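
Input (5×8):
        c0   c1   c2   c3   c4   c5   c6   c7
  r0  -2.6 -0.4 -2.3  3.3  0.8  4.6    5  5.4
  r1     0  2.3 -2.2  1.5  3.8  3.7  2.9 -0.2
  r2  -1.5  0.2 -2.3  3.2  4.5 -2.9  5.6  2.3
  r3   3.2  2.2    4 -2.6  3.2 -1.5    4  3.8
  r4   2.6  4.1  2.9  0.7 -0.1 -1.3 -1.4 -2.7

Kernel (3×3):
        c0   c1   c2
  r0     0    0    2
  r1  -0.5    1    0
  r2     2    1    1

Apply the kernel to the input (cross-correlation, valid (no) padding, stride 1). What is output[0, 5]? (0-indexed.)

The receptive field on the input at this output position is [4.6 5 5.4 / 3.7 2.9 -0.2 / -2.9 5.6 2.3]. Elementwise product with the kernel and sum: 5.4·2 + 3.7·-0.5 + 2.9·1 + -2.9·2 + 5.6·1 + 2.3·1.

13.95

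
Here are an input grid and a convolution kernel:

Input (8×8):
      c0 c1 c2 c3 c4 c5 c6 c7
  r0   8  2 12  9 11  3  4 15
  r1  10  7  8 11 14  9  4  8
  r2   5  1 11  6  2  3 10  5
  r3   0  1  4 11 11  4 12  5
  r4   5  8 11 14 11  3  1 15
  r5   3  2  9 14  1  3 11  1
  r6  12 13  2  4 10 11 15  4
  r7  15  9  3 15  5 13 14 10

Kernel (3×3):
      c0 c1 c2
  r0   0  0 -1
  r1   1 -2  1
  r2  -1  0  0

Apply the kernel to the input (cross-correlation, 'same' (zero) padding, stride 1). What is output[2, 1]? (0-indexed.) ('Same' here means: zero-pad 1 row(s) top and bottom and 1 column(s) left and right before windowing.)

The receptive field on the zero-padded input at this output position is [10 7 8 / 5 1 11 / 0 1 4]. Elementwise product with the kernel and sum: 8·-1 + 5·1 + 1·-2 + 11·1 + 0·-1.

6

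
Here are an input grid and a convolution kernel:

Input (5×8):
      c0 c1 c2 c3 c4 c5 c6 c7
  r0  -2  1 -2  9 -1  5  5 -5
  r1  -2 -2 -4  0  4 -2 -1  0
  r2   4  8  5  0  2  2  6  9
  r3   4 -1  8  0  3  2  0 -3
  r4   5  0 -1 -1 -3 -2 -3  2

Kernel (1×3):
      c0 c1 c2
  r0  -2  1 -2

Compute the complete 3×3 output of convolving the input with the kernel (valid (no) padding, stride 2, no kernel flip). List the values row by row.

9 15 -3
-10 -14 -14
-8 7 10

Output[0,0]: The receptive field on the input at this output position is [-2 1 -2]. Elementwise product with the kernel and sum: -2·-2 + 1·1 + -2·-2.
Output[0,1]: The receptive field on the input at this output position is [-2 9 -1]. Elementwise product with the kernel and sum: -2·-2 + 9·1 + -1·-2.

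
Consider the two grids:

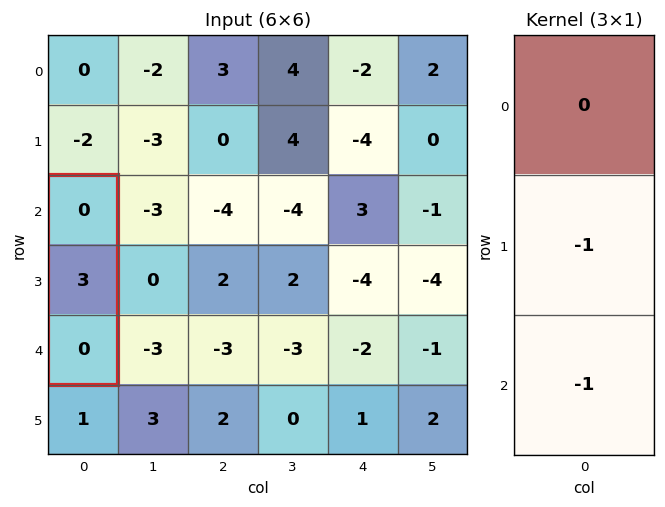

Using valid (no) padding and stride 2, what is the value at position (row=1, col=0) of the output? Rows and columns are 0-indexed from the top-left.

The receptive field on the input at this output position is [0 / 3 / 0]. Elementwise product with the kernel and sum: 3·-1 + 0·-1.

-3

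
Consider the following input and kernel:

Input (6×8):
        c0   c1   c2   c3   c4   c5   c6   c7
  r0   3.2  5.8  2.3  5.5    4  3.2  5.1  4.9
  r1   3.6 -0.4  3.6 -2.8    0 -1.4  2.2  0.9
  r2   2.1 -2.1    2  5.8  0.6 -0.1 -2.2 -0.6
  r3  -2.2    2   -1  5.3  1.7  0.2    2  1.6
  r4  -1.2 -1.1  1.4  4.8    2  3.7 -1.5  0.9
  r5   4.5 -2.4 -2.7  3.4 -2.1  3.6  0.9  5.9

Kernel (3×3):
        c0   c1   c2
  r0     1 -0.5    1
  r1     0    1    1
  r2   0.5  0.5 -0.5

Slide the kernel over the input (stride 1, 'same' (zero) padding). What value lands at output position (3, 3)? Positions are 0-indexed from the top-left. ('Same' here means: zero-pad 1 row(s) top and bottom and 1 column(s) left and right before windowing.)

8.8

The receptive field on the zero-padded input at this output position is [2 5.8 0.6 / -1 5.3 1.7 / 1.4 4.8 2]. Elementwise product with the kernel and sum: 2·1 + 5.8·-0.5 + 0.6·1 + 5.3·1 + 1.7·1 + 1.4·0.5 + 4.8·0.5 + 2·-0.5.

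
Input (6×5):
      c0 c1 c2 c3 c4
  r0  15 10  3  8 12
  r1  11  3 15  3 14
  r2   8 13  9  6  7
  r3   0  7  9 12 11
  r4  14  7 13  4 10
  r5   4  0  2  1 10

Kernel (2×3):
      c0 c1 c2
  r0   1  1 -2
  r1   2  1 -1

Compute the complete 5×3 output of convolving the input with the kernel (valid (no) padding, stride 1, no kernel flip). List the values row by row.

29 15 6
4 41 7
1 21 20
11 15 19
1 13 -8

Output[0,0]: The receptive field on the input at this output position is [15 10 3 / 11 3 15]. Elementwise product with the kernel and sum: 15·1 + 10·1 + 3·-2 + 11·2 + 3·1 + 15·-1.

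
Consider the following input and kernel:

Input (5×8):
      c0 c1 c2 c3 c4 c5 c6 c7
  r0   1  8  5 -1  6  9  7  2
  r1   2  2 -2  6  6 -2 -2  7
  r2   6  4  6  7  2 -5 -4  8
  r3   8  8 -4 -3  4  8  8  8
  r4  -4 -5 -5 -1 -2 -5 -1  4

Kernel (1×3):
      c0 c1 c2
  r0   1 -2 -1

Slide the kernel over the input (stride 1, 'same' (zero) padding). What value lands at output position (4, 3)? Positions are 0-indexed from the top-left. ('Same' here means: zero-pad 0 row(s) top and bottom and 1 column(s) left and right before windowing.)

-1

The receptive field on the zero-padded input at this output position is [-5 -1 -2]. Elementwise product with the kernel and sum: -5·1 + -1·-2 + -2·-1.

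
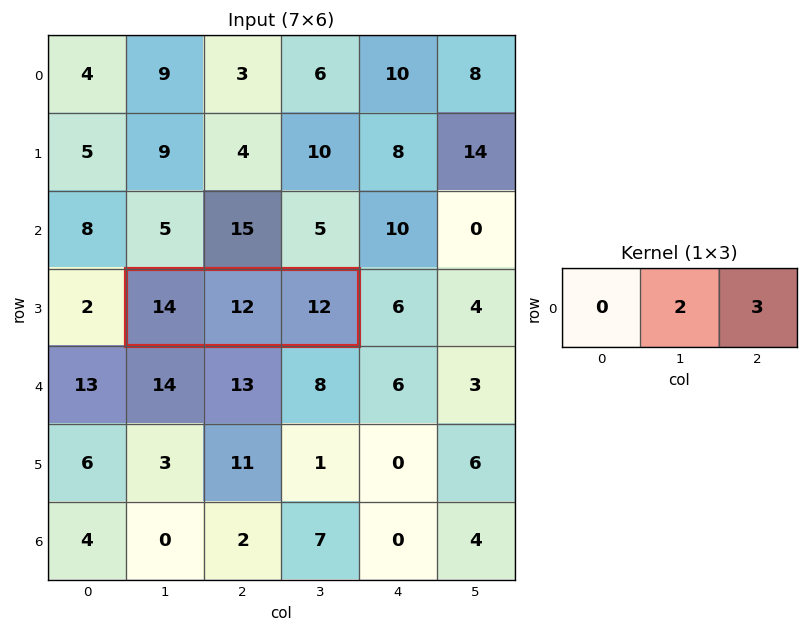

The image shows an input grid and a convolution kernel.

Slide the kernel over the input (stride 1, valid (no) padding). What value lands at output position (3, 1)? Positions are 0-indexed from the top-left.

The receptive field on the input at this output position is [14 12 12]. Elementwise product with the kernel and sum: 12·2 + 12·3.

60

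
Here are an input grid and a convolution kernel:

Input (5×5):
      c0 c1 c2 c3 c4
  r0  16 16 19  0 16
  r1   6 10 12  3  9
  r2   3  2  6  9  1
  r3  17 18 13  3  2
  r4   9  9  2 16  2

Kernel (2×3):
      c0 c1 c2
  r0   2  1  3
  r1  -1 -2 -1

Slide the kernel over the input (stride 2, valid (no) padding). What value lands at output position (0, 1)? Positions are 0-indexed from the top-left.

59

The receptive field on the input at this output position is [19 0 16 / 12 3 9]. Elementwise product with the kernel and sum: 19·2 + 0·1 + 16·3 + 12·-1 + 3·-2 + 9·-1.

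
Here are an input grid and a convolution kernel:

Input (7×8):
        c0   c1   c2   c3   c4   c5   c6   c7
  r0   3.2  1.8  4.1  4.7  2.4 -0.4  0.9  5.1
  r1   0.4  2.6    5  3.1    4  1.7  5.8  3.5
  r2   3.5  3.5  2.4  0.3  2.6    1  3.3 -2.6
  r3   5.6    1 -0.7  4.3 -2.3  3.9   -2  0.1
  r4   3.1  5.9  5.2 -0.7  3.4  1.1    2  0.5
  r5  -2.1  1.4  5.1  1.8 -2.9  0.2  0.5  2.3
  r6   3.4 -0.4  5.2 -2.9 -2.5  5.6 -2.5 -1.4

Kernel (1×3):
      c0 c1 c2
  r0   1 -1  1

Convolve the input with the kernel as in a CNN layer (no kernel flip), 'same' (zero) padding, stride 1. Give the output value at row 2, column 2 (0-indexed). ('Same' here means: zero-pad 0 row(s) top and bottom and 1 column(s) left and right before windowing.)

The receptive field on the zero-padded input at this output position is [3.5 2.4 0.3]. Elementwise product with the kernel and sum: 3.5·1 + 2.4·-1 + 0.3·1.

1.4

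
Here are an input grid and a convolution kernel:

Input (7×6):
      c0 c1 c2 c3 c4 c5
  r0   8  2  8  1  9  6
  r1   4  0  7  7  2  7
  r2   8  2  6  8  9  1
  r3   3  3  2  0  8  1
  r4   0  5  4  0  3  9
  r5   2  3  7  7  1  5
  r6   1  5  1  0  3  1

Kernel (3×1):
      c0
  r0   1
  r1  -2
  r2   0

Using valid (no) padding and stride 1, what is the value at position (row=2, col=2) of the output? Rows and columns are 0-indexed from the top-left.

The receptive field on the input at this output position is [6 / 2 / 4]. Elementwise product with the kernel and sum: 6·1 + 2·-2.

2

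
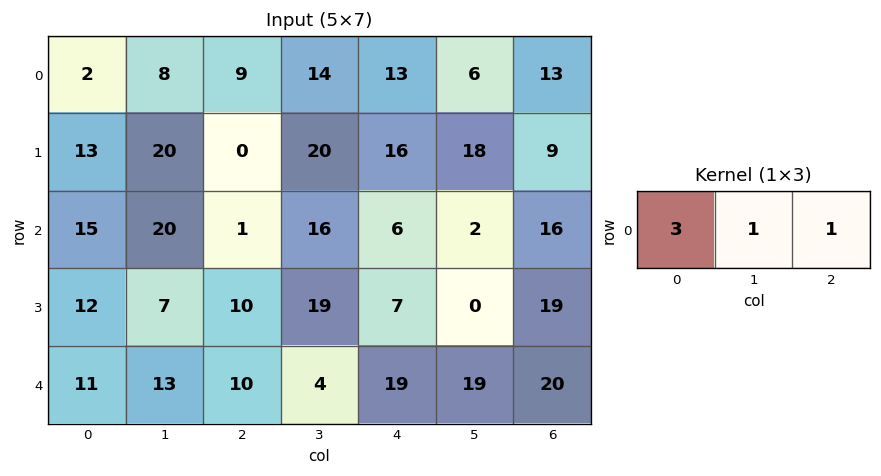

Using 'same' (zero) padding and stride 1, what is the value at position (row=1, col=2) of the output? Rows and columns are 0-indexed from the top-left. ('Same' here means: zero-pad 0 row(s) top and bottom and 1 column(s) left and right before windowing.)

80

The receptive field on the zero-padded input at this output position is [20 0 20]. Elementwise product with the kernel and sum: 20·3 + 0·1 + 20·1.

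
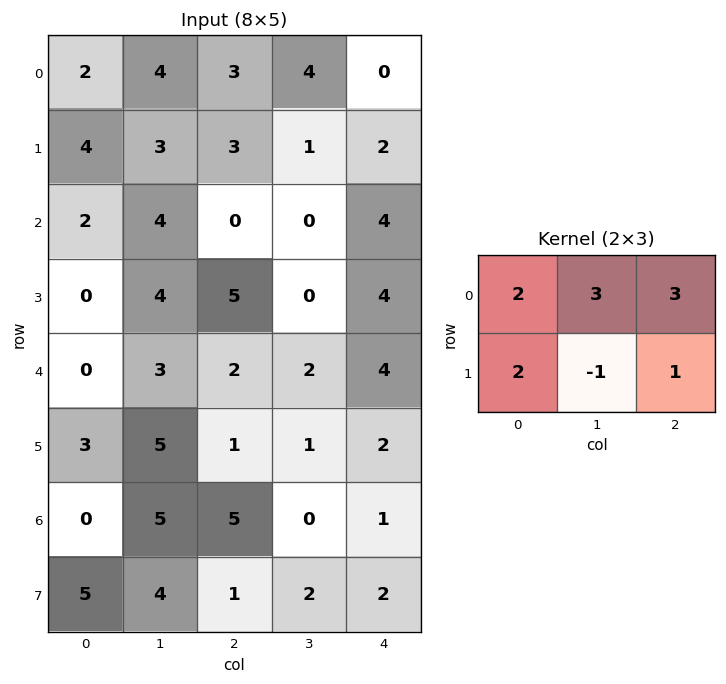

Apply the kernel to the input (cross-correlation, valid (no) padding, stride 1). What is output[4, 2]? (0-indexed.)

The receptive field on the input at this output position is [2 2 4 / 1 1 2]. Elementwise product with the kernel and sum: 2·2 + 2·3 + 4·3 + 1·2 + 1·-1 + 2·1.

25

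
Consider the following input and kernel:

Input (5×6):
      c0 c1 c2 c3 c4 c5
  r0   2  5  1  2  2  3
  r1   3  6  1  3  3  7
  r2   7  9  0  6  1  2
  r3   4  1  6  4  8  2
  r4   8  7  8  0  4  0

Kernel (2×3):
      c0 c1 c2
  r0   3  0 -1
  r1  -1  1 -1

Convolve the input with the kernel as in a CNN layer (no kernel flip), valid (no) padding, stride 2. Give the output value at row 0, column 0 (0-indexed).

7

The receptive field on the input at this output position is [2 5 1 / 3 6 1]. Elementwise product with the kernel and sum: 2·3 + 1·-1 + 3·-1 + 6·1 + 1·-1.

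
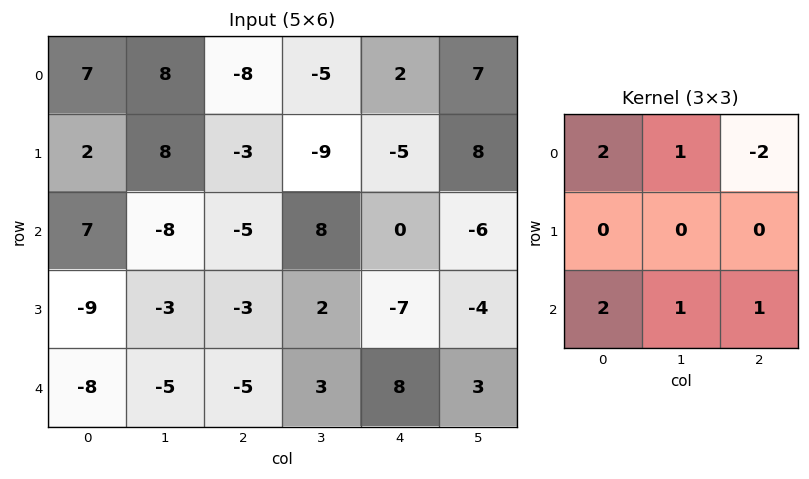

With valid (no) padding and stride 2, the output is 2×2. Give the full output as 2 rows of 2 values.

Output[0,0]: The receptive field on the input at this output position is [7 8 -8 / 2 8 -3 / 7 -8 -5]. Elementwise product with the kernel and sum: 7·2 + 8·1 + -8·-2 + 7·2 + -8·1 + -5·1.
Output[0,1]: The receptive field on the input at this output position is [-8 -5 2 / -3 -9 -5 / -5 8 0]. Elementwise product with the kernel and sum: -8·2 + -5·1 + 2·-2 + -5·2 + 8·1 + 0·1.

39 -27
-10 -1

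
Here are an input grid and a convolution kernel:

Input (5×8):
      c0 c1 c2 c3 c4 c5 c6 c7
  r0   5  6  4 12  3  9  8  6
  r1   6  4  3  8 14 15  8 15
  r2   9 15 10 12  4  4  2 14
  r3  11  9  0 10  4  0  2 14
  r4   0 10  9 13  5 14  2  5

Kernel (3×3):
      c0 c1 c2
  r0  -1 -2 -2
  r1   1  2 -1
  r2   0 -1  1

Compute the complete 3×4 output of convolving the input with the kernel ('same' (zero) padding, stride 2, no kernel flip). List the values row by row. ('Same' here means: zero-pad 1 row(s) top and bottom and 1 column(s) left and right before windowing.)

2 7 10 26
-19 7 -54 -55
-50 -14 -9 -19

Output[0,0]: The receptive field on the zero-padded input at this output position is [0 0 0 / 0 5 6 / 0 6 4]. Elementwise product with the kernel and sum: 0·-1 + 0·-2 + 0·-2 + 0·1 + 5·2 + 6·-1 + 6·-1 + 4·1.
Output[0,1]: The receptive field on the zero-padded input at this output position is [0 0 0 / 6 4 12 / 4 3 8]. Elementwise product with the kernel and sum: 0·-1 + 0·-2 + 0·-2 + 6·1 + 4·2 + 12·-1 + 3·-1 + 8·1.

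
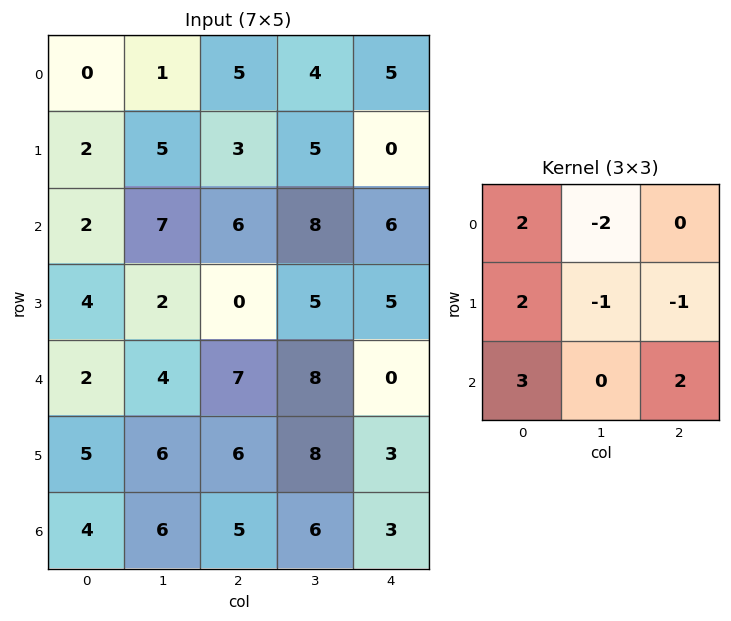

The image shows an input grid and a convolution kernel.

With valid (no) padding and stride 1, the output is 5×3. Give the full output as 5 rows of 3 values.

Output[0,0]: The receptive field on the input at this output position is [0 1 5 / 2 5 3 / 2 7 6]. Elementwise product with the kernel and sum: 0·2 + 1·-2 + 2·2 + 5·-1 + 3·-1 + 2·3 + 6·2.

12 31 33
-3 20 4
16 29 7
24 31 20
16 22 20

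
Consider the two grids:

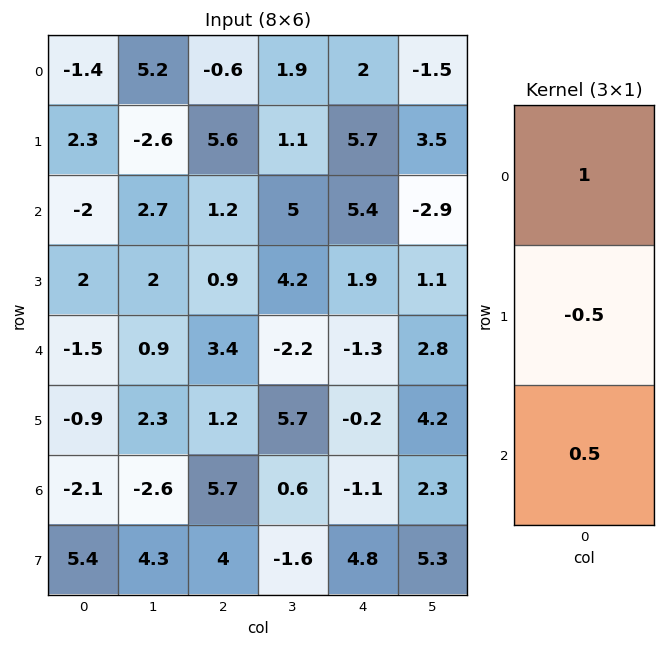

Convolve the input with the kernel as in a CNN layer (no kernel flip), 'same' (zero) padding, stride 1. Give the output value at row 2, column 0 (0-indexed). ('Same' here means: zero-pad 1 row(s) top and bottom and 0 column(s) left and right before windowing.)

4.3

The receptive field on the zero-padded input at this output position is [2.3 / -2 / 2]. Elementwise product with the kernel and sum: 2.3·1 + -2·-0.5 + 2·0.5.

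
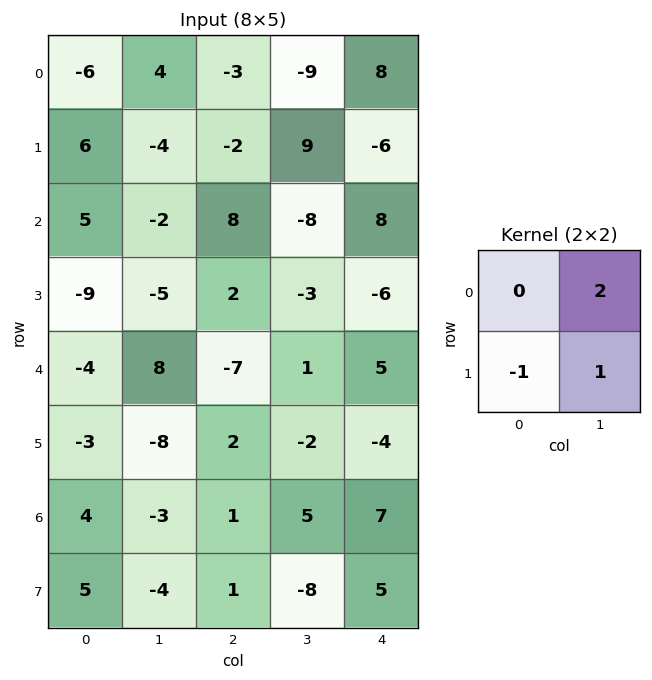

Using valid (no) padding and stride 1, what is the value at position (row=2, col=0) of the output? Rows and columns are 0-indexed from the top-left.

The receptive field on the input at this output position is [5 -2 / -9 -5]. Elementwise product with the kernel and sum: -2·2 + -9·-1 + -5·1.

0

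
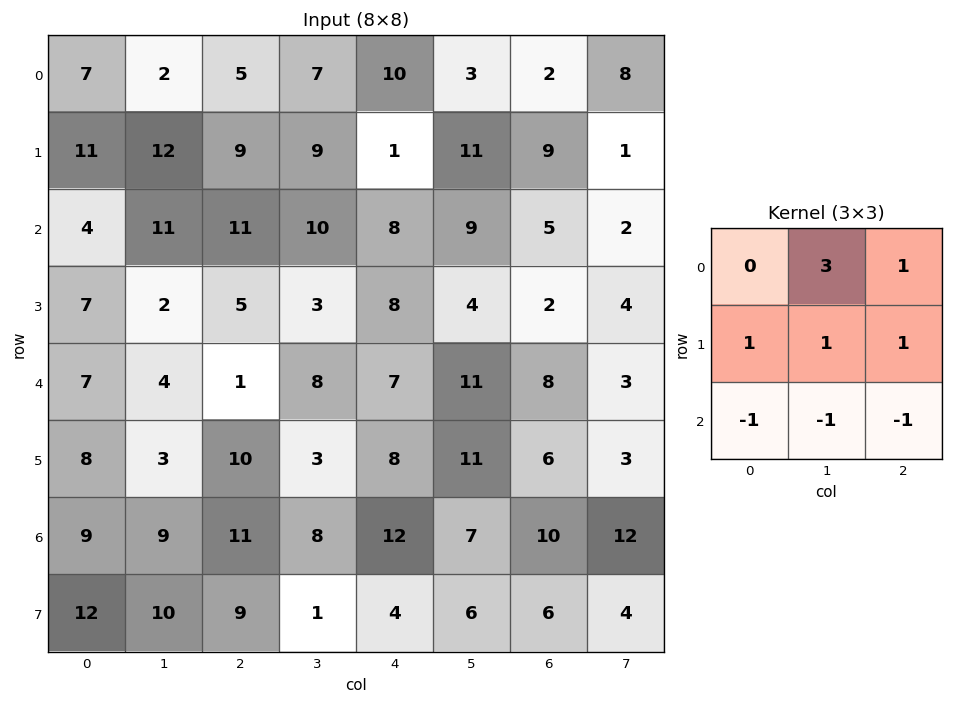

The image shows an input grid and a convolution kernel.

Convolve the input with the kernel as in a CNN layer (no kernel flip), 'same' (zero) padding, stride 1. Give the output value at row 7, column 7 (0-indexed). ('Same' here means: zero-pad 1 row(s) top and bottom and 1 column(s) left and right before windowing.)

The receptive field on the zero-padded input at this output position is [10 12 0 / 6 4 0 / 0 0 0]. Elementwise product with the kernel and sum: 12·3 + 0·1 + 6·1 + 4·1 + 0·1 + 0·-1 + 0·-1 + 0·-1.

46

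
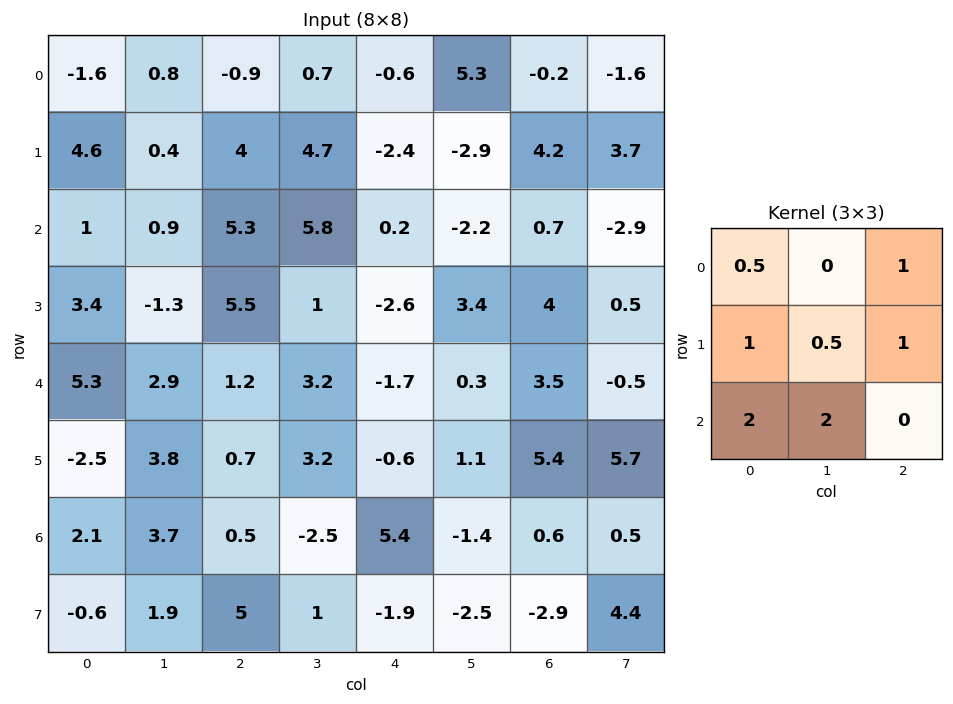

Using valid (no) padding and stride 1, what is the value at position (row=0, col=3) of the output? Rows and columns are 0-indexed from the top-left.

The receptive field on the input at this output position is [0.7 -0.6 5.3 / 4.7 -2.4 -2.9 / 5.8 0.2 -2.2]. Elementwise product with the kernel and sum: 0.7·0.5 + 5.3·1 + 4.7·1 + -2.4·0.5 + -2.9·1 + 5.8·2 + 0.2·2.

18.25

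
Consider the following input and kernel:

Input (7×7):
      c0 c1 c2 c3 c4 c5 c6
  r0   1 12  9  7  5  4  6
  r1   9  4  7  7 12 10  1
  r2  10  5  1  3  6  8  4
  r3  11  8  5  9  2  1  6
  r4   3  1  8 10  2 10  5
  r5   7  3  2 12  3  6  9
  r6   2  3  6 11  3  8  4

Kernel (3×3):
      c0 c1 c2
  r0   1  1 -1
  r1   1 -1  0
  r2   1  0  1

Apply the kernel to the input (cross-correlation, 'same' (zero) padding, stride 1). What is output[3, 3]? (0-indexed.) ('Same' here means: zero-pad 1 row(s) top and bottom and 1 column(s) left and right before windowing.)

4

The receptive field on the zero-padded input at this output position is [1 3 6 / 5 9 2 / 8 10 2]. Elementwise product with the kernel and sum: 1·1 + 3·1 + 6·-1 + 5·1 + 9·-1 + 8·1 + 2·1.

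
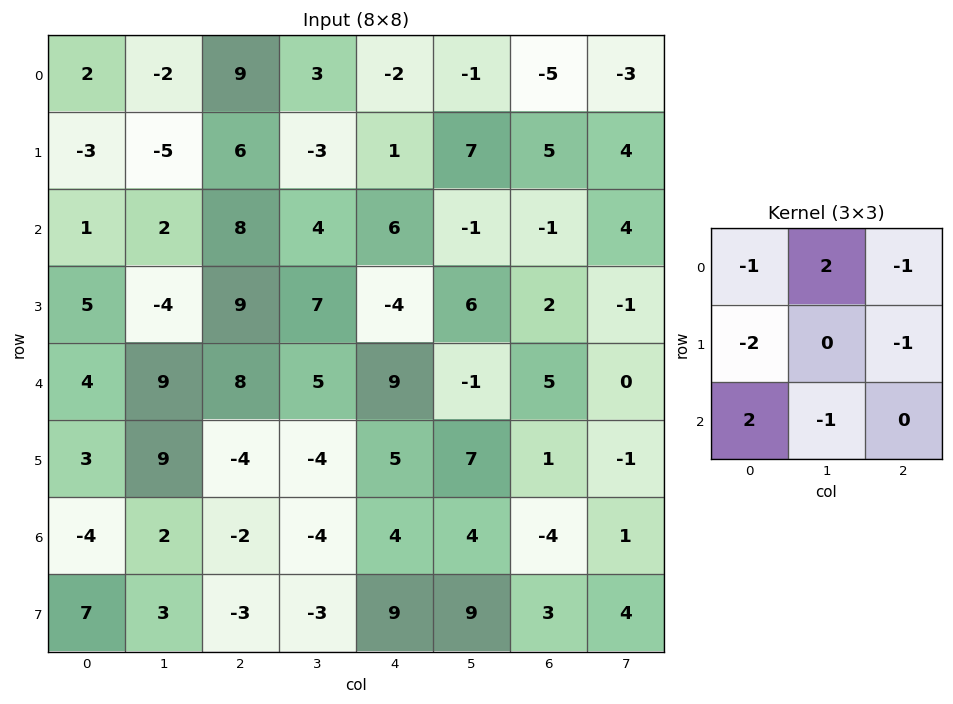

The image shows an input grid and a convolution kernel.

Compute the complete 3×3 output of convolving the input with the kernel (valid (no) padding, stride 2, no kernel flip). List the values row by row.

-15 -2 11
-25 -9 18
-6 -4 -23

Output[0,0]: The receptive field on the input at this output position is [2 -2 9 / -3 -5 6 / 1 2 8]. Elementwise product with the kernel and sum: 2·-1 + -2·2 + 9·-1 + -3·-2 + 6·-1 + 1·2 + 2·-1.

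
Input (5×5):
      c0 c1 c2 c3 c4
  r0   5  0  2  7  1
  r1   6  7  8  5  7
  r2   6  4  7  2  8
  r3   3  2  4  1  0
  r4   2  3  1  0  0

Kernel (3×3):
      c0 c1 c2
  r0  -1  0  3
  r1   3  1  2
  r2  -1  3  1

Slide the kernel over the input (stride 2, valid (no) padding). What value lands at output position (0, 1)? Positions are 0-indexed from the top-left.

The receptive field on the input at this output position is [2 7 1 / 8 5 7 / 7 2 8]. Elementwise product with the kernel and sum: 2·-1 + 1·3 + 8·3 + 5·1 + 7·2 + 7·-1 + 2·3 + 8·1.

51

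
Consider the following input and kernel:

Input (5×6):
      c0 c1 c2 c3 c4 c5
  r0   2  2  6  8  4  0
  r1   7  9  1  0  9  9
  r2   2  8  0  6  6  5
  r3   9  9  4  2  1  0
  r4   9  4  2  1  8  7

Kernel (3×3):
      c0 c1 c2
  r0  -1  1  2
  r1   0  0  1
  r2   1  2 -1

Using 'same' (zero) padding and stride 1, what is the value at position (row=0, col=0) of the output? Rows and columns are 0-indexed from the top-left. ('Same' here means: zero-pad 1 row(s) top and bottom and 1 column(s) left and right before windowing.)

The receptive field on the zero-padded input at this output position is [0 0 0 / 0 2 2 / 0 7 9]. Elementwise product with the kernel and sum: 0·-1 + 0·1 + 0·2 + 2·1 + 0·1 + 7·2 + 9·-1.

7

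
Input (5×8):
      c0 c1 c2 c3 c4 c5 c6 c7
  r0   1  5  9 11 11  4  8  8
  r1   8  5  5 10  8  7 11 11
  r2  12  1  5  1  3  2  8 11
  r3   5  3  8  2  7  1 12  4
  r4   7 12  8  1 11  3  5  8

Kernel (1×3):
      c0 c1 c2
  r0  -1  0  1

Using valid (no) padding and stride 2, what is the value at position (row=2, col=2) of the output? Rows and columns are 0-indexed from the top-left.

-6

The receptive field on the input at this output position is [11 3 5]. Elementwise product with the kernel and sum: 11·-1 + 5·1.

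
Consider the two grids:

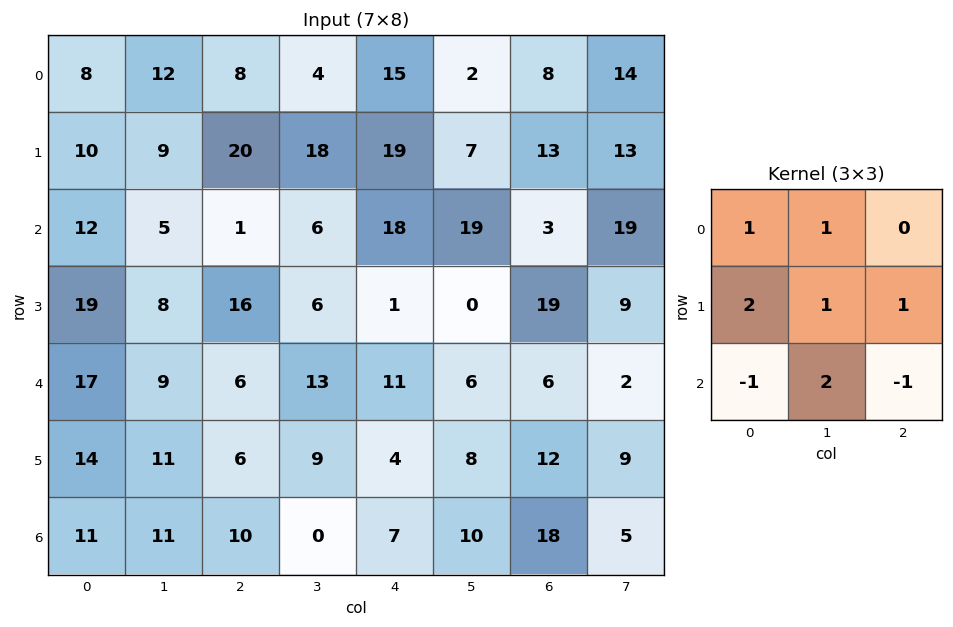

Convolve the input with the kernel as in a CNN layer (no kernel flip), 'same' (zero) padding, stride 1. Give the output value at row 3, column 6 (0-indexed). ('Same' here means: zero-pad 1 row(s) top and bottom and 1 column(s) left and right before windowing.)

54

The receptive field on the zero-padded input at this output position is [19 3 19 / 0 19 9 / 6 6 2]. Elementwise product with the kernel and sum: 19·1 + 3·1 + 0·2 + 19·1 + 9·1 + 6·-1 + 6·2 + 2·-1.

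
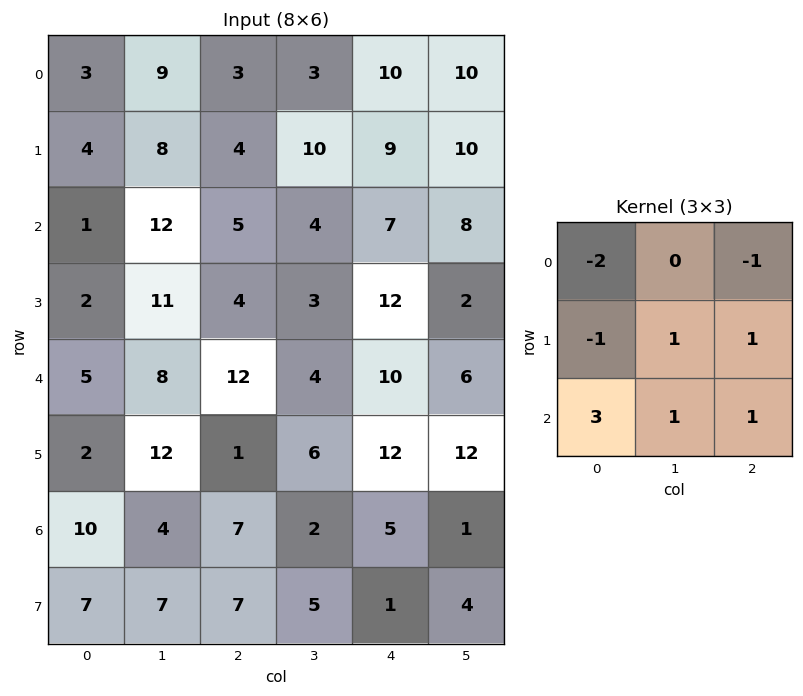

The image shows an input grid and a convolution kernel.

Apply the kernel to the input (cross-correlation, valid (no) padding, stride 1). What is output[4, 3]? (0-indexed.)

The receptive field on the input at this output position is [4 10 6 / 6 12 12 / 2 5 1]. Elementwise product with the kernel and sum: 4·-2 + 6·-1 + 6·-1 + 12·1 + 12·1 + 2·3 + 5·1 + 1·1.

16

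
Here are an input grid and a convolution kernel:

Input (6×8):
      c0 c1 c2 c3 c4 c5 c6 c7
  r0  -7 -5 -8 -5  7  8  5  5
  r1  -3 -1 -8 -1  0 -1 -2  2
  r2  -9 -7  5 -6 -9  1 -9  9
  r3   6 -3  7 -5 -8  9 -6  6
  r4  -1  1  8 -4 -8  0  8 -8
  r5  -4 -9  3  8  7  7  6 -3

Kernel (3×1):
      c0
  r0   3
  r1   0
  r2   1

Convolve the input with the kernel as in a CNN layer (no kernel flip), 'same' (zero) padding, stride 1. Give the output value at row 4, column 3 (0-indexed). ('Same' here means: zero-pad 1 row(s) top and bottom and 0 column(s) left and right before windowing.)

The receptive field on the zero-padded input at this output position is [-5 / -4 / 8]. Elementwise product with the kernel and sum: -5·3 + 8·1.

-7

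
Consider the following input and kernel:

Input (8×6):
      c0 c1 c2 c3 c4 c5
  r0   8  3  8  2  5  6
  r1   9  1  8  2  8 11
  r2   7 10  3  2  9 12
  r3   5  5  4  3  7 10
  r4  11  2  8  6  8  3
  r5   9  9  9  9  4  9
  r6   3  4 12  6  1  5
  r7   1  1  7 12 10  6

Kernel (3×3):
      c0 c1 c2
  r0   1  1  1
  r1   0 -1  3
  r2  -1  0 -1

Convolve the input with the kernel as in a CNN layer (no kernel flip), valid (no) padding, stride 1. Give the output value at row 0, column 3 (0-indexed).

The receptive field on the input at this output position is [2 5 6 / 2 8 11 / 2 9 12]. Elementwise product with the kernel and sum: 2·1 + 5·1 + 6·1 + 8·-1 + 11·3 + 2·-1 + 12·-1.

24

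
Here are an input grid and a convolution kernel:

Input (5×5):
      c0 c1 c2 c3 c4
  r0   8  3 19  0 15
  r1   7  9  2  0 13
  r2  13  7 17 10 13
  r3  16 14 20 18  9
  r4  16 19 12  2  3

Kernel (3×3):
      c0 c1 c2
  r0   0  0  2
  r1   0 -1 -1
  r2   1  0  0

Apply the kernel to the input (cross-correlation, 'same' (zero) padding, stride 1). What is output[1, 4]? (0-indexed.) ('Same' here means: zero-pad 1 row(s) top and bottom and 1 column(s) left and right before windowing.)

The receptive field on the zero-padded input at this output position is [0 15 0 / 0 13 0 / 10 13 0]. Elementwise product with the kernel and sum: 0·2 + 13·-1 + 0·-1 + 10·1.

-3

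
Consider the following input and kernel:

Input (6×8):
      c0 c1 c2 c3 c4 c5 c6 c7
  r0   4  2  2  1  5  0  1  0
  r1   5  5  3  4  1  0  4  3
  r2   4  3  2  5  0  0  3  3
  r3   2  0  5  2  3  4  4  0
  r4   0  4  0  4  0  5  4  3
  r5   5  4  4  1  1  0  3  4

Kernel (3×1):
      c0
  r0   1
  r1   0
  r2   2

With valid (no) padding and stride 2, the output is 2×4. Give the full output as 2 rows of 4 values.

Output[0,0]: The receptive field on the input at this output position is [4 / 5 / 4]. Elementwise product with the kernel and sum: 4·1 + 4·2.
Output[0,1]: The receptive field on the input at this output position is [2 / 3 / 2]. Elementwise product with the kernel and sum: 2·1 + 2·2.

12 6 5 7
4 2 0 11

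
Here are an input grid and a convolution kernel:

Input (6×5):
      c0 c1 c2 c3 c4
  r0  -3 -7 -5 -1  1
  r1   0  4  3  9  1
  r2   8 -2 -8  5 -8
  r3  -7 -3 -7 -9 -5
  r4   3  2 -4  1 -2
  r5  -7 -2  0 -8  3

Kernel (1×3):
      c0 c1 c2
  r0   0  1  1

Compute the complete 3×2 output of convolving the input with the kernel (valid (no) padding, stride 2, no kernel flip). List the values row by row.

-12 0
-10 -3
-2 -1

Output[0,0]: The receptive field on the input at this output position is [-3 -7 -5]. Elementwise product with the kernel and sum: -7·1 + -5·1.
Output[0,1]: The receptive field on the input at this output position is [-5 -1 1]. Elementwise product with the kernel and sum: -1·1 + 1·1.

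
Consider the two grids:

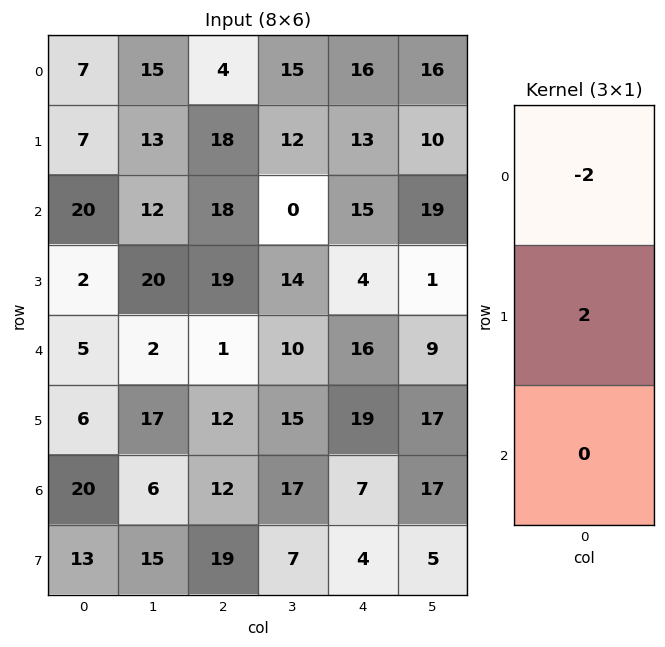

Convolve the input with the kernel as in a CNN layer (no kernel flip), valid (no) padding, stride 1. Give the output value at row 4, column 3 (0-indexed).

10

The receptive field on the input at this output position is [10 / 15 / 17]. Elementwise product with the kernel and sum: 10·-2 + 15·2.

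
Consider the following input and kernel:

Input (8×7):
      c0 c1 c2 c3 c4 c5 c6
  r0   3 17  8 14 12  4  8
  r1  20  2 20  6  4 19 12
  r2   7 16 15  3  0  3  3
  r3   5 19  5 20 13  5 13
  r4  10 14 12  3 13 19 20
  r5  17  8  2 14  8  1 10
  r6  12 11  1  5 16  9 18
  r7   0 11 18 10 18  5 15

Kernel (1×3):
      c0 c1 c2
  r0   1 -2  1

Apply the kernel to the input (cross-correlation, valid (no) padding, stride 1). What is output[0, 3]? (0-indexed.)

The receptive field on the input at this output position is [14 12 4]. Elementwise product with the kernel and sum: 14·1 + 12·-2 + 4·1.

-6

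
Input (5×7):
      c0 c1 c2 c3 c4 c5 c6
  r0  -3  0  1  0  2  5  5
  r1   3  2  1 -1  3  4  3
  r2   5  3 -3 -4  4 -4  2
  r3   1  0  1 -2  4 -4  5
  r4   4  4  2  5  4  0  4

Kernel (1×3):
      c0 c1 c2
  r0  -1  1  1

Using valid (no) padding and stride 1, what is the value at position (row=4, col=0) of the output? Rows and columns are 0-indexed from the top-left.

The receptive field on the input at this output position is [4 4 2]. Elementwise product with the kernel and sum: 4·-1 + 4·1 + 2·1.

2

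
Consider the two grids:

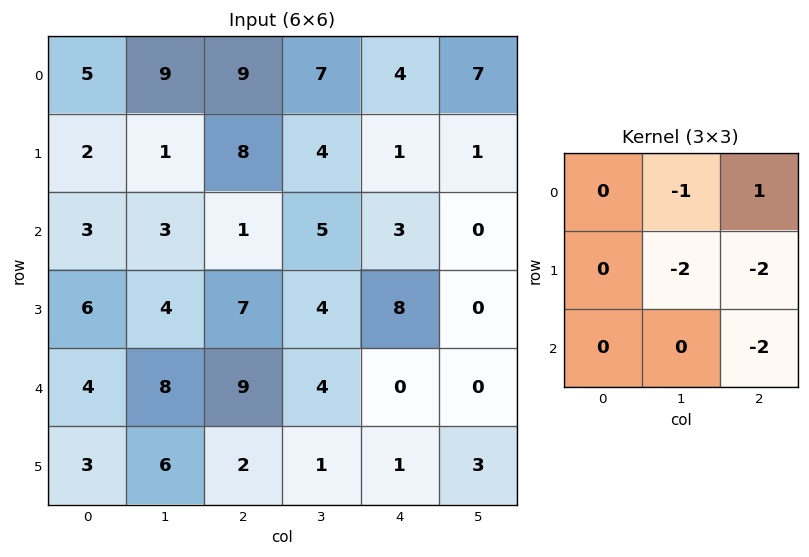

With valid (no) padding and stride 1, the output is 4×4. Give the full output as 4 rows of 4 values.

-20 -36 -19 -1
-15 -24 -35 -6
-42 -26 -26 -19
-35 -31 -6 -14

Output[0,0]: The receptive field on the input at this output position is [5 9 9 / 2 1 8 / 3 3 1]. Elementwise product with the kernel and sum: 9·-1 + 9·1 + 1·-2 + 8·-2 + 1·-2.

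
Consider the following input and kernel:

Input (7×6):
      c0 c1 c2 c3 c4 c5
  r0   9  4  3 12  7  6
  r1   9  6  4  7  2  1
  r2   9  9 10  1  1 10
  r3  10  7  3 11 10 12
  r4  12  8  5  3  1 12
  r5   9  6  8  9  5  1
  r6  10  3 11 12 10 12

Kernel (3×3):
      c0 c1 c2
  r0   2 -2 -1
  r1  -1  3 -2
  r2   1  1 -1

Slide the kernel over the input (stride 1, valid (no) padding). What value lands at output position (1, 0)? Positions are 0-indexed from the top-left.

The receptive field on the input at this output position is [9 6 4 / 9 9 10 / 10 7 3]. Elementwise product with the kernel and sum: 9·2 + 6·-2 + 4·-1 + 9·-1 + 9·3 + 10·-2 + 10·1 + 7·1 + 3·-1.

14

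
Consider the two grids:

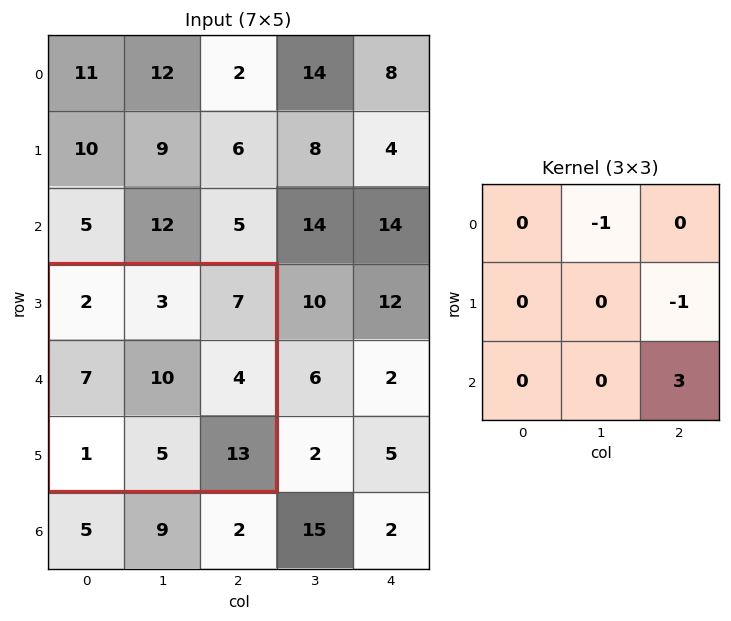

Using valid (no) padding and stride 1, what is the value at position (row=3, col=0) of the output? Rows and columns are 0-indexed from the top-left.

32

The receptive field on the input at this output position is [2 3 7 / 7 10 4 / 1 5 13]. Elementwise product with the kernel and sum: 3·-1 + 4·-1 + 13·3.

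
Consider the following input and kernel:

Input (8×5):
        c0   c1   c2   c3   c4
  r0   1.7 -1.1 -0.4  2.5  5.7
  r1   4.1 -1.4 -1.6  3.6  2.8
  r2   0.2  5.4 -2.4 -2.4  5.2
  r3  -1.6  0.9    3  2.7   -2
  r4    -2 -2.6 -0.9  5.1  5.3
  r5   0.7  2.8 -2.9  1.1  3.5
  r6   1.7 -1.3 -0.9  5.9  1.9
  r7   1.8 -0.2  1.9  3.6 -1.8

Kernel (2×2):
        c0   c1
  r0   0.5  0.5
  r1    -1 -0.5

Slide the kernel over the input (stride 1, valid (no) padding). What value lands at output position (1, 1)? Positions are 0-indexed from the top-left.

-5.7

The receptive field on the input at this output position is [-1.4 -1.6 / 5.4 -2.4]. Elementwise product with the kernel and sum: -1.4·0.5 + -1.6·0.5 + 5.4·-1 + -2.4·-0.5.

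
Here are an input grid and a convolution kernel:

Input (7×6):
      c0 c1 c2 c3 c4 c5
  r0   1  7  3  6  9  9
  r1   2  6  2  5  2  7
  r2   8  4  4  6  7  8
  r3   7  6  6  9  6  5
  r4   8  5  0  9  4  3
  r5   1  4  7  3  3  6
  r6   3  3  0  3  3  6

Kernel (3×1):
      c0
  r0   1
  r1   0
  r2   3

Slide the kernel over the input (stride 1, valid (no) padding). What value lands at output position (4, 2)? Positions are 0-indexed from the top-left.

The receptive field on the input at this output position is [0 / 7 / 0]. Elementwise product with the kernel and sum: 0·1 + 0·3.

0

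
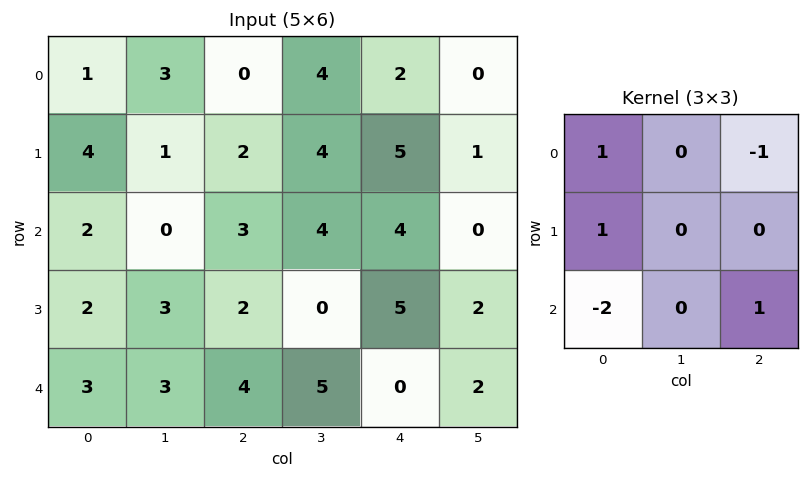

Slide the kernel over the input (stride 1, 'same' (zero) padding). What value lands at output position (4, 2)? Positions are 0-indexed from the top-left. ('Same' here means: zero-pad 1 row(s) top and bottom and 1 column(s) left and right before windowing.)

6

The receptive field on the zero-padded input at this output position is [3 2 0 / 3 4 5 / 0 0 0]. Elementwise product with the kernel and sum: 3·1 + 0·-1 + 3·1 + 0·-2 + 0·1.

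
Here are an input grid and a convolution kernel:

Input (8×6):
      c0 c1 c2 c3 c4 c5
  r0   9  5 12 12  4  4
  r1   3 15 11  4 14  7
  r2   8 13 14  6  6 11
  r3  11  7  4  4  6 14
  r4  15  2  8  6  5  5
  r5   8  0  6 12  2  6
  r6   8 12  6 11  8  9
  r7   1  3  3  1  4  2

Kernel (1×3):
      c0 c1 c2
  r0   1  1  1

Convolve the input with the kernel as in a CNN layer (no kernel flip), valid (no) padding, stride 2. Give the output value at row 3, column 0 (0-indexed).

The receptive field on the input at this output position is [8 12 6]. Elementwise product with the kernel and sum: 8·1 + 12·1 + 6·1.

26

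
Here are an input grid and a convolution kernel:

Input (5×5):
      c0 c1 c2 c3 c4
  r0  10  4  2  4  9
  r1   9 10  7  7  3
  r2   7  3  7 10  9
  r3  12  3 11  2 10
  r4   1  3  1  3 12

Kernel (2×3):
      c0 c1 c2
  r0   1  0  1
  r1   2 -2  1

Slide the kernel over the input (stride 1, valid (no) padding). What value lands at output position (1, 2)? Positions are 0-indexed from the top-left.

The receptive field on the input at this output position is [7 7 3 / 7 10 9]. Elementwise product with the kernel and sum: 7·1 + 3·1 + 7·2 + 10·-2 + 9·1.

13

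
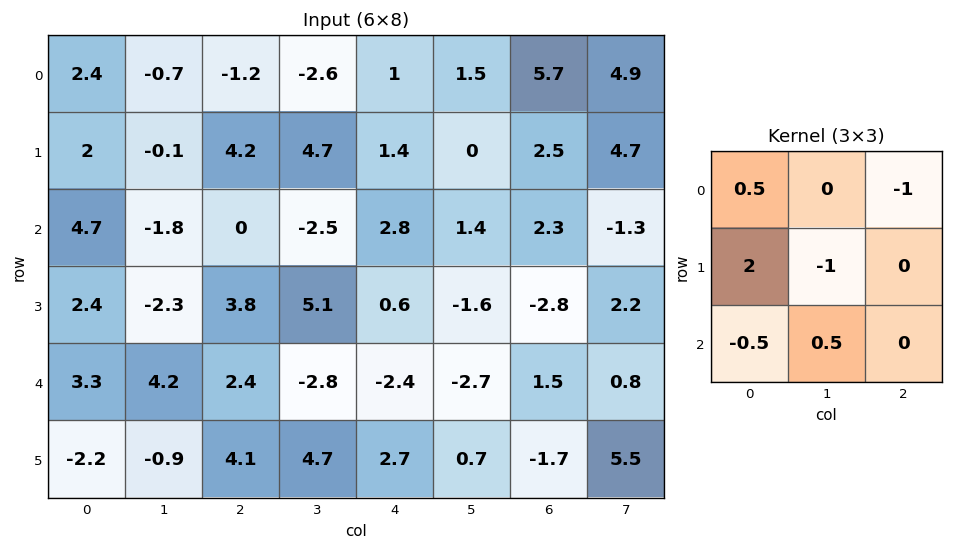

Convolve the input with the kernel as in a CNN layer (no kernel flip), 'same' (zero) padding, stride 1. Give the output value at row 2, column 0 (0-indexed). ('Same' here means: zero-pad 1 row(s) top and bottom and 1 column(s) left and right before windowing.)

The receptive field on the zero-padded input at this output position is [0 2 -0.1 / 0 4.7 -1.8 / 0 2.4 -2.3]. Elementwise product with the kernel and sum: 0·0.5 + -0.1·-1 + 0·2 + 4.7·-1 + 0·-0.5 + 2.4·0.5.

-3.4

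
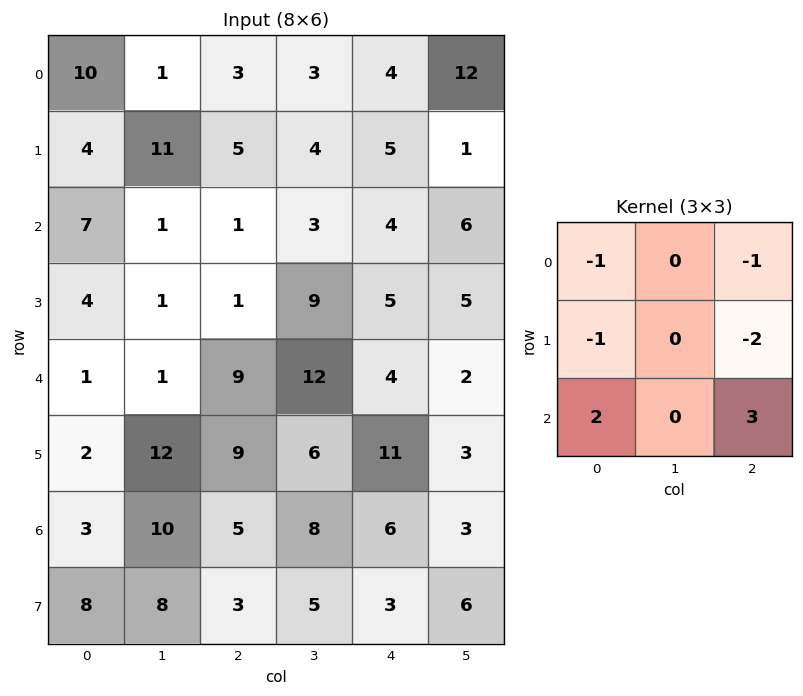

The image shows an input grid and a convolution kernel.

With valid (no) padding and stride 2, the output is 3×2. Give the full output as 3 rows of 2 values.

Output[0,0]: The receptive field on the input at this output position is [10 1 3 / 4 11 5 / 7 1 1]. Elementwise product with the kernel and sum: 10·-1 + 3·-1 + 4·-1 + 5·-2 + 7·2 + 1·3.
Output[0,1]: The receptive field on the input at this output position is [3 3 4 / 5 4 5 / 1 3 4]. Elementwise product with the kernel and sum: 3·-1 + 4·-1 + 5·-1 + 5·-2 + 1·2 + 4·3.

-10 -8
15 14
-9 -16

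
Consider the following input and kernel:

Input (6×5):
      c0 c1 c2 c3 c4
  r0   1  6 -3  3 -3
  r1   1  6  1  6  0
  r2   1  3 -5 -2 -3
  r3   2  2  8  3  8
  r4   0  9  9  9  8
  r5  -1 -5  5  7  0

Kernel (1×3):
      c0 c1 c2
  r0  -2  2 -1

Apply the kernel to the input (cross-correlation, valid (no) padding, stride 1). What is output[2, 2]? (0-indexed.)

The receptive field on the input at this output position is [-5 -2 -3]. Elementwise product with the kernel and sum: -5·-2 + -2·2 + -3·-1.

9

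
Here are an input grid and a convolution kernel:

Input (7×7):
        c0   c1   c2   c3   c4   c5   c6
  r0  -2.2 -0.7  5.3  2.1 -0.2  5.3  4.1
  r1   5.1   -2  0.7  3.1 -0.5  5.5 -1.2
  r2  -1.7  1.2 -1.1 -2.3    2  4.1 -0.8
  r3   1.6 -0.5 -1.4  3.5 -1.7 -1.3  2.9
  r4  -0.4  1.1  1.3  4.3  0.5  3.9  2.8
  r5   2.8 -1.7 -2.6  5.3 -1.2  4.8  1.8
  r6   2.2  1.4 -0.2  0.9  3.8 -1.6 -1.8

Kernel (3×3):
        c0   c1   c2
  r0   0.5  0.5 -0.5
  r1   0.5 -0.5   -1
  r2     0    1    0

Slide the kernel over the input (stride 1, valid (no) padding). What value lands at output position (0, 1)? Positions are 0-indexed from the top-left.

-4.3

The receptive field on the input at this output position is [-0.7 5.3 2.1 / -2 0.7 3.1 / 1.2 -1.1 -2.3]. Elementwise product with the kernel and sum: -0.7·0.5 + 5.3·0.5 + 2.1·-0.5 + -2·0.5 + 0.7·-0.5 + 3.1·-1 + -1.1·1.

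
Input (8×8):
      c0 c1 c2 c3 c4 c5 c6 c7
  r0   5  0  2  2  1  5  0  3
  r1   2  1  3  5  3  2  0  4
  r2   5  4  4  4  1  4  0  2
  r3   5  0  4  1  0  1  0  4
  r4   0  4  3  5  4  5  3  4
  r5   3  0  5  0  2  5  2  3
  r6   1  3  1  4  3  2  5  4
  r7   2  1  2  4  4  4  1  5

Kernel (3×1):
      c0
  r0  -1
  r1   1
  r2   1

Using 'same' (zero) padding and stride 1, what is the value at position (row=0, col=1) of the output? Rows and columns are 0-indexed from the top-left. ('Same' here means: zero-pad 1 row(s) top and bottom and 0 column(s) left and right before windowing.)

The receptive field on the zero-padded input at this output position is [0 / 0 / 1]. Elementwise product with the kernel and sum: 0·-1 + 0·1 + 1·1.

1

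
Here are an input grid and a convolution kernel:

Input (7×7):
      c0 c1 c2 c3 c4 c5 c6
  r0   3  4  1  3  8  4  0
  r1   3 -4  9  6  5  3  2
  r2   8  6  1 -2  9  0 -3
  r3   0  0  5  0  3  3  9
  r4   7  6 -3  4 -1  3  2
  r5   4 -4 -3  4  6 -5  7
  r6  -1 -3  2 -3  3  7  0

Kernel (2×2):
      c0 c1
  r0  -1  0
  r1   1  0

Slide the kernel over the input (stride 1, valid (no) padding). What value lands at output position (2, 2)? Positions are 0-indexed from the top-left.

The receptive field on the input at this output position is [1 -2 / 5 0]. Elementwise product with the kernel and sum: 1·-1 + 5·1.

4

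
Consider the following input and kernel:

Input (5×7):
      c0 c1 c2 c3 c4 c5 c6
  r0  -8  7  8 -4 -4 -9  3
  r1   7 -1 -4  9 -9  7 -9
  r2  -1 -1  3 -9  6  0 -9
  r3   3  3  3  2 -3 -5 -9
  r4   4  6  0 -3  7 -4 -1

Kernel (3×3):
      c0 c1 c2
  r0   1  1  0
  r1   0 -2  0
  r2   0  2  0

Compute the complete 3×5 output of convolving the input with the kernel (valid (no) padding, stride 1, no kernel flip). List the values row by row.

-1 29 -32 22 -27
14 -5 27 -18 -12
4 -4 -16 17 8

Output[0,0]: The receptive field on the input at this output position is [-8 7 8 / 7 -1 -4 / -1 -1 3]. Elementwise product with the kernel and sum: -8·1 + 7·1 + -1·-2 + -1·2.
Output[0,1]: The receptive field on the input at this output position is [7 8 -4 / -1 -4 9 / -1 3 -9]. Elementwise product with the kernel and sum: 7·1 + 8·1 + -4·-2 + 3·2.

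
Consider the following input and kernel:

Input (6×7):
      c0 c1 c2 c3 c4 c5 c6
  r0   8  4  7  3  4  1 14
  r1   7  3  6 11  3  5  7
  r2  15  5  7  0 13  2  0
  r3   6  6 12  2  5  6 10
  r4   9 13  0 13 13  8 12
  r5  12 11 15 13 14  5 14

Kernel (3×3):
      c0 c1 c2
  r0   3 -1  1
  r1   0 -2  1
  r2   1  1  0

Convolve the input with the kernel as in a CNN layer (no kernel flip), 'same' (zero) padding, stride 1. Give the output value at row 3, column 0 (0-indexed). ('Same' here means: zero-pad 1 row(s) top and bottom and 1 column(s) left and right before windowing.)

-7

The receptive field on the zero-padded input at this output position is [0 15 5 / 0 6 6 / 0 9 13]. Elementwise product with the kernel and sum: 0·3 + 15·-1 + 5·1 + 6·-2 + 6·1 + 0·1 + 9·1.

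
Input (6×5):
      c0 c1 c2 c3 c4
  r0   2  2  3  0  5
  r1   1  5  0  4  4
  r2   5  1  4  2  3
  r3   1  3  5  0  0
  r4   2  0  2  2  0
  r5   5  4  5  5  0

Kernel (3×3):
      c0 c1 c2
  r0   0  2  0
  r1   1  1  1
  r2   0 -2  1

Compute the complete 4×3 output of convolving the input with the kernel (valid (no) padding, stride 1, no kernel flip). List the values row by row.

12 9 7
19 -3 17
13 14 5
7 9 -6

Output[0,0]: The receptive field on the input at this output position is [2 2 3 / 1 5 0 / 5 1 4]. Elementwise product with the kernel and sum: 2·2 + 1·1 + 5·1 + 0·1 + 1·-2 + 4·1.
Output[0,1]: The receptive field on the input at this output position is [2 3 0 / 5 0 4 / 1 4 2]. Elementwise product with the kernel and sum: 3·2 + 5·1 + 0·1 + 4·1 + 4·-2 + 2·1.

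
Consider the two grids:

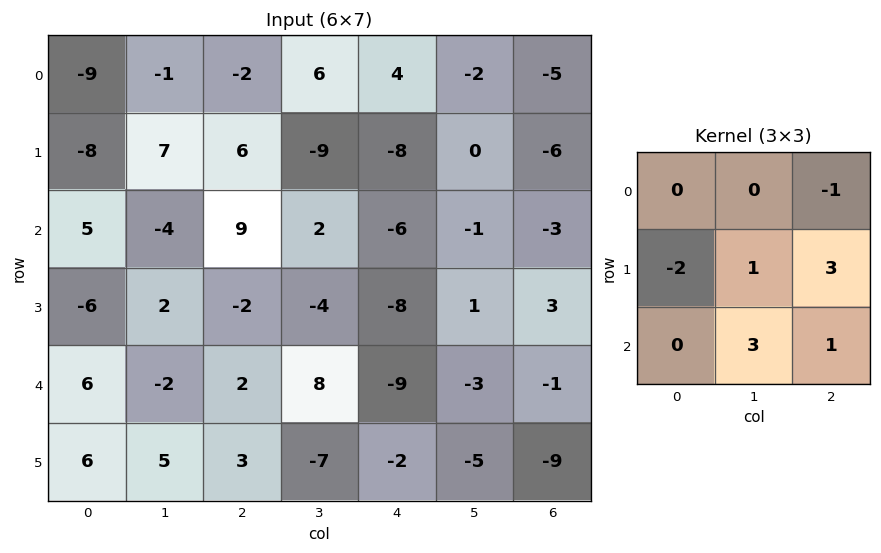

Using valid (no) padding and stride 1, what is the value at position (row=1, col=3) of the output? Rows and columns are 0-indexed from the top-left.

The receptive field on the input at this output position is [-9 -8 0 / 2 -6 -1 / -4 -8 1]. Elementwise product with the kernel and sum: 0·-1 + 2·-2 + -6·1 + -1·3 + -8·3 + 1·1.

-36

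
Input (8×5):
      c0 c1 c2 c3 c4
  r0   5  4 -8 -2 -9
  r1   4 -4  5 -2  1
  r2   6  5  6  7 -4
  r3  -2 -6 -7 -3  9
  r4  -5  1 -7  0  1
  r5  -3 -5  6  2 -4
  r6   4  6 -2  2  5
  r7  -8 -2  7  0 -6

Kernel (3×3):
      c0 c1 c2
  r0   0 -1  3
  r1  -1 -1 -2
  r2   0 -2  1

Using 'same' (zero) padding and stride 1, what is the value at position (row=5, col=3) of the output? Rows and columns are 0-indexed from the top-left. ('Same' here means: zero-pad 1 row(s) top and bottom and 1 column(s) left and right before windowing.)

The receptive field on the zero-padded input at this output position is [-7 0 1 / 6 2 -4 / -2 2 5]. Elementwise product with the kernel and sum: 0·-1 + 1·3 + 6·-1 + 2·-1 + -4·-2 + 2·-2 + 5·1.

4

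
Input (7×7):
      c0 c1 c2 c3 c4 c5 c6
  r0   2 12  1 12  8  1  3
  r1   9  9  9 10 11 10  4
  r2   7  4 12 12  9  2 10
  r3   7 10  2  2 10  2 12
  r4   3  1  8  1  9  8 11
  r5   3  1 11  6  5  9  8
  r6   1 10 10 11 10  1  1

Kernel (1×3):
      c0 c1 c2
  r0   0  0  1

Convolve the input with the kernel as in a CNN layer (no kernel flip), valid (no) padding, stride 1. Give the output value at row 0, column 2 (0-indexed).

8

The receptive field on the input at this output position is [1 12 8]. Elementwise product with the kernel and sum: 8·1.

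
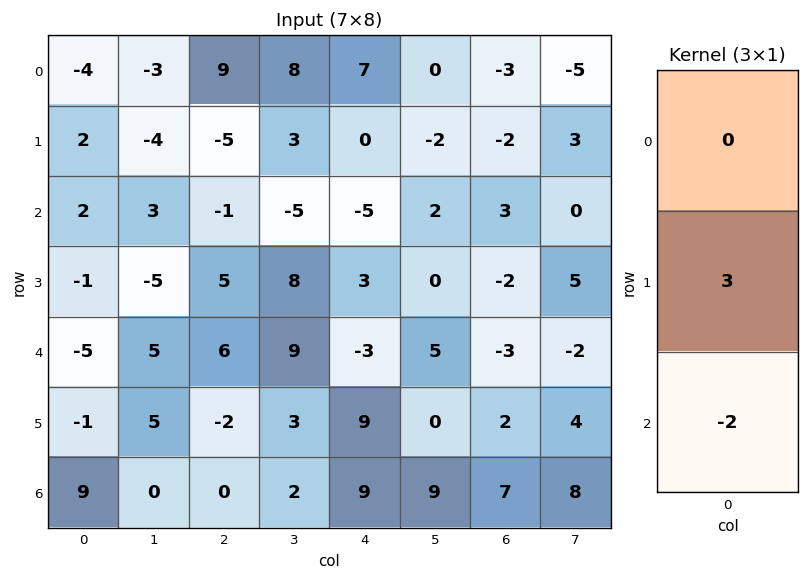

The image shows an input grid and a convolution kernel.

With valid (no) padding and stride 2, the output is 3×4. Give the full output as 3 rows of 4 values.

2 -13 10 -12
7 3 15 0
-21 -6 9 -8

Output[0,0]: The receptive field on the input at this output position is [-4 / 2 / 2]. Elementwise product with the kernel and sum: 2·3 + 2·-2.
Output[0,1]: The receptive field on the input at this output position is [9 / -5 / -1]. Elementwise product with the kernel and sum: -5·3 + -1·-2.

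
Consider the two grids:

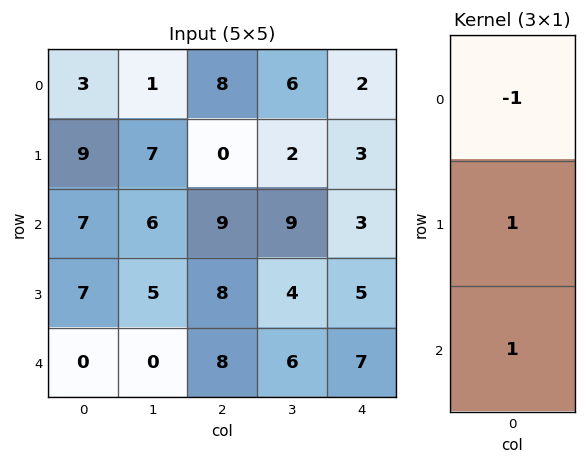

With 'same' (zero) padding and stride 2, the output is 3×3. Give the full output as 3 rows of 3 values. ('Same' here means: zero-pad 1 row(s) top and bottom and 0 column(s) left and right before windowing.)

Output[0,0]: The receptive field on the zero-padded input at this output position is [0 / 3 / 9]. Elementwise product with the kernel and sum: 0·-1 + 3·1 + 9·1.

12 8 5
5 17 5
-7 0 2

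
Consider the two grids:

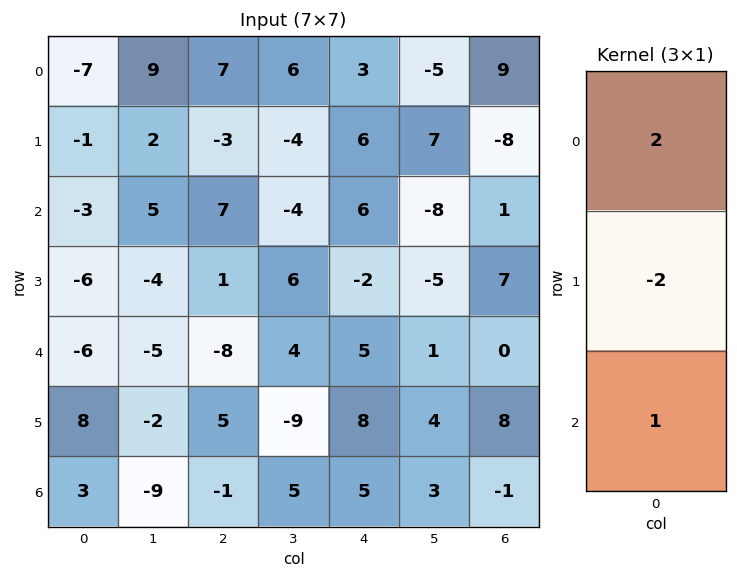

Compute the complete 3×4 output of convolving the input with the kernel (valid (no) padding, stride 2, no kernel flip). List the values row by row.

Output[0,0]: The receptive field on the input at this output position is [-7 / -1 / -3]. Elementwise product with the kernel and sum: -7·2 + -1·-2 + -3·1.

-15 27 0 35
0 4 21 -12
-25 -27 -1 -17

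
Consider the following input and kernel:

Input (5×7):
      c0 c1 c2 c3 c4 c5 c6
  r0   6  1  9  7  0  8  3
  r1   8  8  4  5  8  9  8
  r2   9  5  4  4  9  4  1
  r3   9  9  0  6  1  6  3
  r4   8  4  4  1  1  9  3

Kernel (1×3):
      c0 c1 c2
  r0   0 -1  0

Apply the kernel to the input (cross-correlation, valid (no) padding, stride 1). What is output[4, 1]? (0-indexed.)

The receptive field on the input at this output position is [4 4 1]. Elementwise product with the kernel and sum: 4·-1.

-4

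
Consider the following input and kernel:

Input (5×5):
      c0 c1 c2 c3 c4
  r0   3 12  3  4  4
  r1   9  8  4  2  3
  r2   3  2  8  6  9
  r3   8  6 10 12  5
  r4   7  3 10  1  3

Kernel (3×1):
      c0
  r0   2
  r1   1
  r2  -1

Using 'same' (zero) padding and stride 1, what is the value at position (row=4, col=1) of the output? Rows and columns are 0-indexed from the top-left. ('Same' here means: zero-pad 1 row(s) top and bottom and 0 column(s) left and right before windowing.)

15

The receptive field on the zero-padded input at this output position is [6 / 3 / 0]. Elementwise product with the kernel and sum: 6·2 + 3·1 + 0·-1.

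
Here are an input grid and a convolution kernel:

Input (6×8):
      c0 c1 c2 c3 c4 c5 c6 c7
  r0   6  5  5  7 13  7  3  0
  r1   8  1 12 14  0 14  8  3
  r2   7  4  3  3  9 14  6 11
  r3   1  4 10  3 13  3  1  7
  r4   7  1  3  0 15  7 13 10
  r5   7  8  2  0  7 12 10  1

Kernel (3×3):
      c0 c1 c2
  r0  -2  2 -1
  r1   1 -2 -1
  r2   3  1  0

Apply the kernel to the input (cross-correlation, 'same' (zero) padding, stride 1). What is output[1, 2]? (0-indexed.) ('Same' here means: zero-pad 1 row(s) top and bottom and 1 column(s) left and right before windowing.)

-29

The receptive field on the zero-padded input at this output position is [5 5 7 / 1 12 14 / 4 3 3]. Elementwise product with the kernel and sum: 5·-2 + 5·2 + 7·-1 + 1·1 + 12·-2 + 14·-1 + 4·3 + 3·1.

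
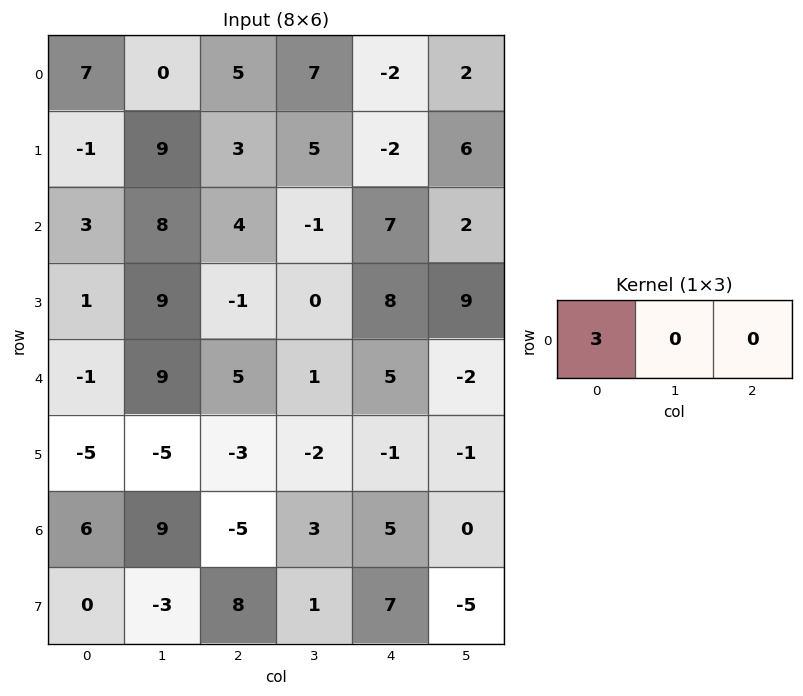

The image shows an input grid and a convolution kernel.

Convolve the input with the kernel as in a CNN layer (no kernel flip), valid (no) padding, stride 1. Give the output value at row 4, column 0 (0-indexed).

The receptive field on the input at this output position is [-1 9 5]. Elementwise product with the kernel and sum: -1·3.

-3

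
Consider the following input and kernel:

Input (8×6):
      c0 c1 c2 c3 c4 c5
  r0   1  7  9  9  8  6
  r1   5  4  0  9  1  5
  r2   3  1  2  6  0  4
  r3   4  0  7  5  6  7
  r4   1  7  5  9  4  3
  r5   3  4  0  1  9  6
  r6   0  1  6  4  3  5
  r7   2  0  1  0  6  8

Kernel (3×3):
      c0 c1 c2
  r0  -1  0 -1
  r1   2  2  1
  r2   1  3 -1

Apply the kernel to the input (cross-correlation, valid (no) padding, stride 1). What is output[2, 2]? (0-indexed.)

56

The receptive field on the input at this output position is [2 6 0 / 7 5 6 / 5 9 4]. Elementwise product with the kernel and sum: 2·-1 + 0·-1 + 7·2 + 5·2 + 6·1 + 5·1 + 9·3 + 4·-1.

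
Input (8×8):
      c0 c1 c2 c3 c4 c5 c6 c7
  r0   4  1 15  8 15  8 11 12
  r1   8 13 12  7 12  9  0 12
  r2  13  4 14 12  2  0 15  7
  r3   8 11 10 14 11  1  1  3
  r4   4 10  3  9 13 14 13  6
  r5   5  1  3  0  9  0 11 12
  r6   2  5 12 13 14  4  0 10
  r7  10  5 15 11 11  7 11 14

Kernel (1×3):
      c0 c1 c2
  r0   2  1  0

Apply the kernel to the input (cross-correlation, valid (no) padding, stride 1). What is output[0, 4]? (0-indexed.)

The receptive field on the input at this output position is [15 8 11]. Elementwise product with the kernel and sum: 15·2 + 8·1.

38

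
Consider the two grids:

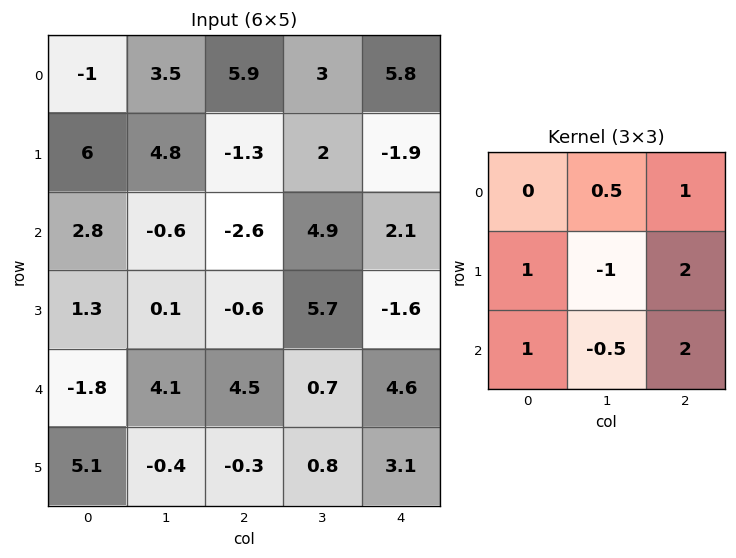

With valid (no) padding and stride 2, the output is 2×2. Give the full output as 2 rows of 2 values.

4.15 -0.65
2.25 8.4

Output[0,0]: The receptive field on the input at this output position is [-1 3.5 5.9 / 6 4.8 -1.3 / 2.8 -0.6 -2.6]. Elementwise product with the kernel and sum: 3.5·0.5 + 5.9·1 + 6·1 + 4.8·-1 + -1.3·2 + 2.8·1 + -0.6·-0.5 + -2.6·2.
Output[0,1]: The receptive field on the input at this output position is [5.9 3 5.8 / -1.3 2 -1.9 / -2.6 4.9 2.1]. Elementwise product with the kernel and sum: 3·0.5 + 5.8·1 + -1.3·1 + 2·-1 + -1.9·2 + -2.6·1 + 4.9·-0.5 + 2.1·2.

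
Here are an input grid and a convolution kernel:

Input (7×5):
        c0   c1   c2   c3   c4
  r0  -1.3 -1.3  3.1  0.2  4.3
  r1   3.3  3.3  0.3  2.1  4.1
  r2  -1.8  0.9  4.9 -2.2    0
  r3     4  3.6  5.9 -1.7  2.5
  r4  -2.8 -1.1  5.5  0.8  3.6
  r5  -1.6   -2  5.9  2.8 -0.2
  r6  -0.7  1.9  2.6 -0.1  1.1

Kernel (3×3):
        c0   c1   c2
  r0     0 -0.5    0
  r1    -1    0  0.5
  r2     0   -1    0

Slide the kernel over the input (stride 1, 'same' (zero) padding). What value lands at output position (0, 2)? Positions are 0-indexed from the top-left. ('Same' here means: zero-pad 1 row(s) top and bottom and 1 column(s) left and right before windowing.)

The receptive field on the zero-padded input at this output position is [0 0 0 / -1.3 3.1 0.2 / 3.3 0.3 2.1]. Elementwise product with the kernel and sum: 0·-0.5 + -1.3·-1 + 0.2·0.5 + 0.3·-1.

1.1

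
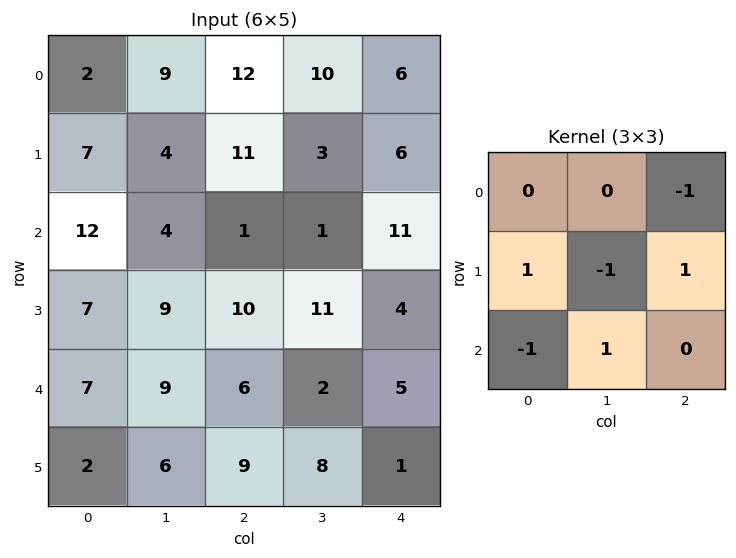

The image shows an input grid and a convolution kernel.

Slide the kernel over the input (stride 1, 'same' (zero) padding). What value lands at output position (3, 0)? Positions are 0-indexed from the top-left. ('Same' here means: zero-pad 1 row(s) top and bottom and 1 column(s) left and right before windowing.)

5

The receptive field on the zero-padded input at this output position is [0 12 4 / 0 7 9 / 0 7 9]. Elementwise product with the kernel and sum: 4·-1 + 0·1 + 7·-1 + 9·1 + 0·-1 + 7·1.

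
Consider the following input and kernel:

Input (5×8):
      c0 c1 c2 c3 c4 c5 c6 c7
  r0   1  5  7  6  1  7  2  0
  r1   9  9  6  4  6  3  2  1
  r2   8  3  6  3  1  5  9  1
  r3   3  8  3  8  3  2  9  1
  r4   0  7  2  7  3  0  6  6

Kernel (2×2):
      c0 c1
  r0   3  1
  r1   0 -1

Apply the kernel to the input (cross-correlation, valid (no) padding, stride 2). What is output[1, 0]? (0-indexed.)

19

The receptive field on the input at this output position is [8 3 / 3 8]. Elementwise product with the kernel and sum: 8·3 + 3·1 + 8·-1.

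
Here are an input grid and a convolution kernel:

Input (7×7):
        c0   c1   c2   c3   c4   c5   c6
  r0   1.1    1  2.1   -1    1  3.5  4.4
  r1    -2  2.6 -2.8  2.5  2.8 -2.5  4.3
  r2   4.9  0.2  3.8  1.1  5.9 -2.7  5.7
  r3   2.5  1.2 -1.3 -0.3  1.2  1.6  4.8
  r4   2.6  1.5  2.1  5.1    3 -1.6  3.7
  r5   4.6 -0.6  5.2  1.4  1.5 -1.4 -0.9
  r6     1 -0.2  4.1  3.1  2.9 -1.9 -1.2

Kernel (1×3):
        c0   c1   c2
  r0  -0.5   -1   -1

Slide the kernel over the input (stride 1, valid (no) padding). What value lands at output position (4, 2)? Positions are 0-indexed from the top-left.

The receptive field on the input at this output position is [2.1 5.1 3]. Elementwise product with the kernel and sum: 2.1·-0.5 + 5.1·-1 + 3·-1.

-9.15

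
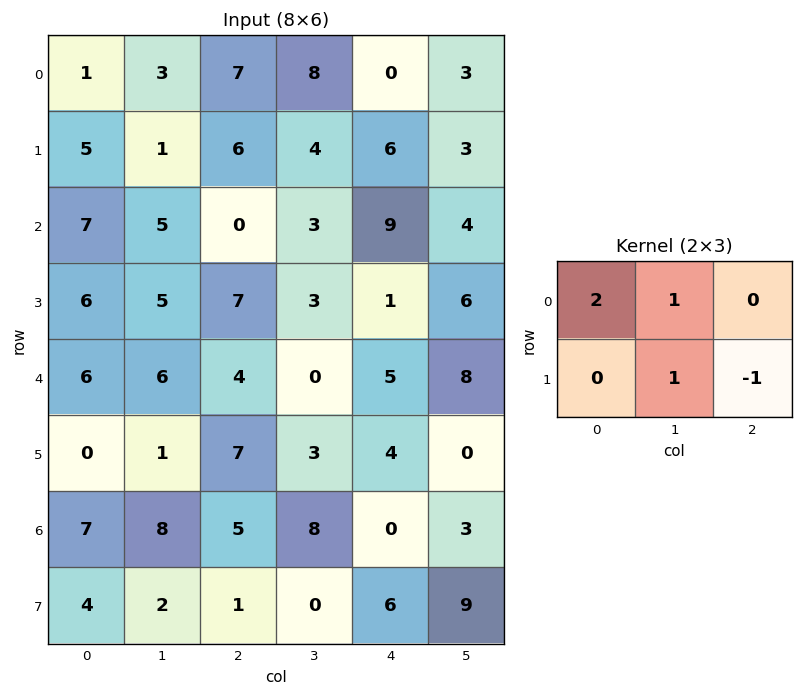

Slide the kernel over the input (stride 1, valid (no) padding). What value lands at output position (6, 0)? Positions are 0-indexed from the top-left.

The receptive field on the input at this output position is [7 8 5 / 4 2 1]. Elementwise product with the kernel and sum: 7·2 + 8·1 + 2·1 + 1·-1.

23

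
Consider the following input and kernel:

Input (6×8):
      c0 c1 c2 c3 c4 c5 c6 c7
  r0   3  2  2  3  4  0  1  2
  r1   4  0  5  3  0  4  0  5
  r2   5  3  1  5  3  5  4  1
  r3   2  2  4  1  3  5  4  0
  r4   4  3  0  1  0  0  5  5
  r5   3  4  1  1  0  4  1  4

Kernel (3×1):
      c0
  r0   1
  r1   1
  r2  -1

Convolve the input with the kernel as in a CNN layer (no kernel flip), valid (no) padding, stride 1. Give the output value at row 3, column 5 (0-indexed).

The receptive field on the input at this output position is [5 / 0 / 4]. Elementwise product with the kernel and sum: 5·1 + 0·1 + 4·-1.

1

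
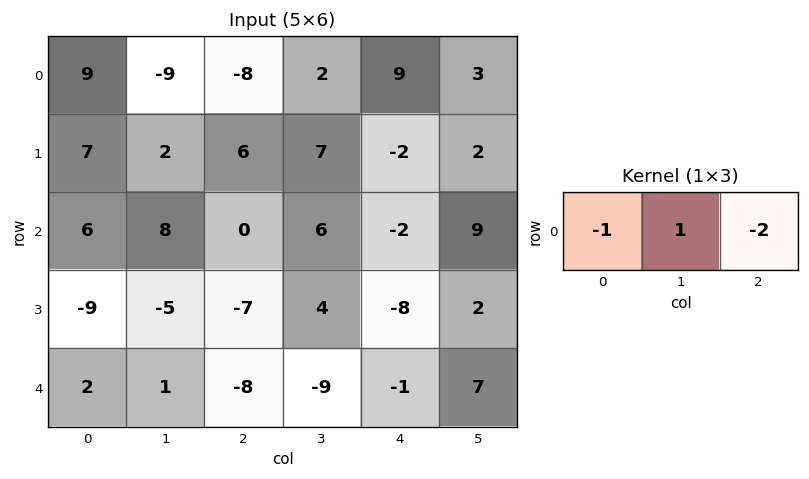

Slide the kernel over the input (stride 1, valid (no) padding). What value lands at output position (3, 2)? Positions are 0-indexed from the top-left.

The receptive field on the input at this output position is [-7 4 -8]. Elementwise product with the kernel and sum: -7·-1 + 4·1 + -8·-2.

27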